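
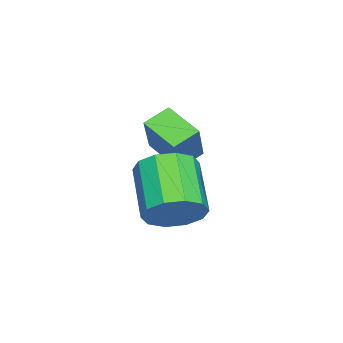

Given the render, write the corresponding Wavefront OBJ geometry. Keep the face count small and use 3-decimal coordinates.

v 4.718 -1.655 1.646
v 5.361 -1.765 2.417
v 3.865 -2.595 3.546
v 3.222 -2.485 2.774
v 5.09 -1.205 2.47
v 3.594 -2.035 3.598
v 4.677 -0.817 2.207
v 3.181 -1.647 3.336
v 4.28 -0.749 1.731
v 2.784 -1.579 2.86
v 4.05 -1.027 1.222
v 2.554 -1.857 2.35
v 4.075 -1.545 0.874
v 2.579 -2.375 2.003
v 4.346 -2.105 0.822
v 2.85 -2.935 1.95
v 4.759 -2.493 1.084
v 3.263 -3.323 2.213
v 5.156 -2.561 1.56
v 3.66 -3.391 2.689
v 5.386 -2.283 2.07
v 3.89 -3.113 3.198
v 1.616 -2.666 1.849
v 1.066 -3.849 2.437
v 0.893 -2.113 2.286
v 0.343 -3.295 2.873
v 2.717 -2.425 3.367
v 2.167 -3.607 3.954
v 1.994 -1.871 3.803
v 1.444 -3.054 4.391
f 2 1 5
f 2 5 3
f 3 5 6
f 3 6 4
f 5 1 7
f 5 7 6
f 6 7 8
f 6 8 4
f 7 1 9
f 7 9 8
f 8 9 10
f 8 10 4
f 9 1 11
f 9 11 10
f 10 11 12
f 10 12 4
f 11 1 13
f 11 13 12
f 12 13 14
f 12 14 4
f 13 1 15
f 13 15 14
f 14 15 16
f 14 16 4
f 15 1 17
f 15 17 16
f 16 17 18
f 16 18 4
f 17 1 19
f 17 19 18
f 18 19 20
f 18 20 4
f 19 1 21
f 19 21 20
f 20 21 22
f 20 22 4
f 21 1 2
f 21 2 22
f 22 2 3
f 22 3 4
f 24 26 23
f 27 24 23
f 23 26 25
f 25 27 23
f 24 30 26
f 28 24 27
f 28 30 24
f 26 30 25
f 29 27 25
f 25 30 29
f 29 28 27
f 30 28 29



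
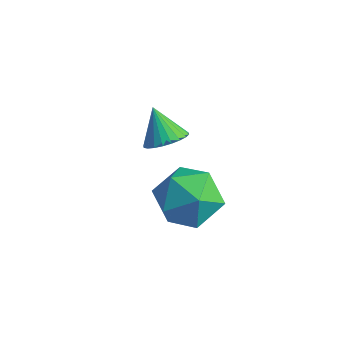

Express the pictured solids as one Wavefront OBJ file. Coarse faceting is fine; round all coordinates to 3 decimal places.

v 0.892 -2.835 -2.263
v 1.779 -3.39 -2.085
v -0.039 -4.27 -2.095
v 0.848 -4.825 -1.917
v 0.506 -4.125 -1.195
v 1.082 -3.239 -1.299
v 0.658 -4.421 -2.881
v 1.234 -3.535 -2.985
v 1.635 -4.371 -2.467
v 1.541 -4.188 -1.425
v 0.199 -3.472 -2.755
v 0.105 -3.289 -1.713
v -2.14 -1.298 -3.695
v -1.584 -1.066 -3.339
v -2.84 -1.082 -2.745
v -1.672 -0.835 -3.456
v -1.832 -0.676 -3.61
v -2.038 -0.61 -3.777
v -2.26 -0.65 -3.931
v -2.464 -0.788 -4.049
v -2.618 -1.004 -4.114
v -2.7 -1.265 -4.115
v -2.696 -1.531 -4.052
v -2.608 -1.761 -3.934
v -2.448 -1.921 -3.781
v -2.242 -1.986 -3.614
v -2.02 -1.946 -3.46
v -1.817 -1.808 -3.341
v -1.662 -1.592 -3.277
v -1.581 -1.331 -3.276
f 1 12 6
f 1 6 2
f 1 2 8
f 1 8 11
f 1 11 12
f 2 6 10
f 6 12 5
f 12 11 3
f 11 8 7
f 8 2 9
f 4 10 5
f 4 5 3
f 4 3 7
f 4 7 9
f 4 9 10
f 5 10 6
f 3 5 12
f 7 3 11
f 9 7 8
f 10 9 2
f 14 13 16
f 14 16 15
f 16 13 17
f 16 17 15
f 17 13 18
f 17 18 15
f 18 13 19
f 18 19 15
f 19 13 20
f 19 20 15
f 20 13 21
f 20 21 15
f 21 13 22
f 21 22 15
f 22 13 23
f 22 23 15
f 23 13 24
f 23 24 15
f 24 13 25
f 24 25 15
f 25 13 26
f 25 26 15
f 26 13 27
f 26 27 15
f 27 13 28
f 27 28 15
f 28 13 29
f 28 29 15
f 29 13 30
f 29 30 15
f 30 13 14
f 30 14 15



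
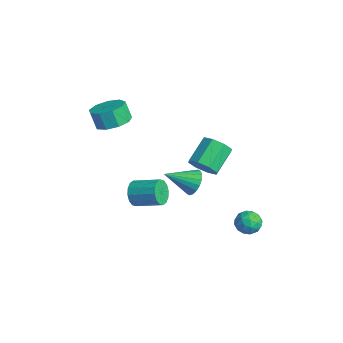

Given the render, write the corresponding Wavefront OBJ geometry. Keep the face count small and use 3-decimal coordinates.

v -1.292 0.684 -2.453
v -0.672 0.843 -1.834
v -1.808 -0.904 -1.527
v -0.99 1.03 -1.69
v -1.368 1.149 -1.697
v -1.731 1.176 -1.854
v -2.006 1.105 -2.13
v -2.14 0.951 -2.469
v -2.106 0.744 -2.805
v -1.911 0.526 -3.072
v -1.593 0.338 -3.215
v -1.215 0.22 -3.208
v -0.852 0.193 -3.051
v -0.577 0.264 -2.775
v -0.443 0.418 -2.436
v -0.477 0.625 -2.1
v 2.002 2.546 -3.205
v 2.651 2.818 -3.626
v 2.209 1.322 -3.674
v 2.858 1.594 -4.095
v 2.886 1.559 -3.277
v 2.758 2.316 -2.987
v 2.102 1.824 -4.313
v 1.974 2.581 -4.023
v 2.713 2.371 -4.312
v 3.197 2.208 -3.671
v 1.663 1.932 -3.629
v 2.147 1.769 -2.988
v 2.308 2.789 -3.374
v 2.552 1.351 -3.926
v 2.568 1.33 -3.444
v 2.95 1.49 -3.692
v 2.371 2.494 -2.998
v 2.753 2.654 -3.246
v 2.891 1.914 -3.041
v 2.107 1.486 -4.054
v 2.489 1.646 -4.302
v 1.91 2.65 -3.608
v 2.292 2.81 -3.856
v 1.969 2.226 -4.259
v 2.726 2.687 -4.025
v 2.848 1.967 -4.301
v 2.403 2.103 -4.429
v 2.328 2.547 -4.258
v 3.011 2.59 -3.648
v 3.133 1.871 -3.924
v 3.149 1.851 -3.443
v 3.074 2.295 -3.272
v 3.047 2.328 -4.051
v 1.727 2.269 -3.376
v 1.849 1.55 -3.652
v 1.786 1.845 -4.028
v 1.711 2.289 -3.857
v 2.012 2.173 -2.999
v 2.134 1.453 -3.275
v 2.532 1.593 -3.042
v 2.457 2.037 -2.871
v 1.813 1.812 -3.249
v -0.856 0.999 -0.975
v -0.092 1.011 -0.428
v -0.82 2.312 0.562
v -1.584 2.301 0.015
v -0.039 1.463 -0.985
v -0.767 2.765 0.005
v -0.465 1.644 -1.536
v -1.193 2.946 -0.546
v -1.12 1.447 -1.758
v -1.848 2.749 -0.768
v -1.62 0.988 -1.522
v -2.348 2.289 -0.532
v -1.673 0.535 -0.965
v -2.401 1.837 0.025
v -1.247 0.354 -0.414
v -1.975 1.656 0.576
v -0.592 0.551 -0.192
v -1.32 1.853 0.798
v 0.277 -3.686 -0.596
v 0.726 -3.831 -1.267
v 1.832 -2.779 -0.755
v 1.383 -2.634 -0.084
v 0.47 -3.51 -1.373
v 1.575 -2.458 -0.861
v 0.162 -3.236 -1.272
v 1.268 -2.184 -0.76
v -0.115 -3.083 -0.989
v 0.991 -2.03 -0.477
v -0.287 -3.091 -0.601
v 0.819 -2.039 -0.089
v -0.308 -3.259 -0.212
v 0.798 -2.206 0.3
v -0.172 -3.541 0.075
v 0.934 -2.489 0.587
v 0.085 -3.862 0.181
v 1.19 -2.81 0.693
v 0.392 -4.136 0.08
v 1.498 -3.084 0.592
v 0.669 -4.29 -0.203
v 1.775 -3.237 0.309
v 0.841 -4.281 -0.591
v 1.947 -3.229 -0.079
v 0.862 -4.114 -0.98
v 1.968 -3.061 -0.468
v -2.625 -3.502 3.16
v -1.926 -4.259 3.305
v -2.336 -4.434 4.365
v -3.035 -3.678 4.22
v -1.656 -3.635 3.513
v -2.066 -3.81 4.573
v -1.839 -2.948 3.556
v -2.249 -3.124 4.616
v -2.39 -2.521 3.413
v -2.8 -2.697 4.473
v -3.051 -2.553 3.152
v -3.461 -2.729 4.212
v -3.513 -3.029 2.895
v -3.923 -3.205 3.955
v -3.559 -3.727 2.762
v -3.969 -3.902 3.822
v -3.169 -4.319 2.815
v -3.579 -4.494 3.875
v -2.524 -4.529 3.029
v -2.934 -4.704 4.089
f 2 1 4
f 2 4 3
f 4 1 5
f 4 5 3
f 5 1 6
f 5 6 3
f 6 1 7
f 6 7 3
f 7 1 8
f 7 8 3
f 8 1 9
f 8 9 3
f 9 1 10
f 9 10 3
f 10 1 11
f 10 11 3
f 11 1 12
f 11 12 3
f 12 1 13
f 12 13 3
f 13 1 14
f 13 14 3
f 14 1 15
f 14 15 3
f 15 1 16
f 15 16 3
f 16 1 2
f 16 2 3
f 17 54 33
f 54 28 57
f 33 57 22
f 54 57 33
f 17 33 29
f 33 22 34
f 29 34 18
f 33 34 29
f 17 29 38
f 29 18 39
f 38 39 24
f 29 39 38
f 17 38 50
f 38 24 53
f 50 53 27
f 38 53 50
f 17 50 54
f 50 27 58
f 54 58 28
f 50 58 54
f 18 34 45
f 34 22 48
f 45 48 26
f 34 48 45
f 22 57 35
f 57 28 56
f 35 56 21
f 57 56 35
f 28 58 55
f 58 27 51
f 55 51 19
f 58 51 55
f 27 53 52
f 53 24 40
f 52 40 23
f 53 40 52
f 24 39 44
f 39 18 41
f 44 41 25
f 39 41 44
f 20 46 32
f 46 26 47
f 32 47 21
f 46 47 32
f 20 32 30
f 32 21 31
f 30 31 19
f 32 31 30
f 20 30 37
f 30 19 36
f 37 36 23
f 30 36 37
f 20 37 42
f 37 23 43
f 42 43 25
f 37 43 42
f 20 42 46
f 42 25 49
f 46 49 26
f 42 49 46
f 21 47 35
f 47 26 48
f 35 48 22
f 47 48 35
f 19 31 55
f 31 21 56
f 55 56 28
f 31 56 55
f 23 36 52
f 36 19 51
f 52 51 27
f 36 51 52
f 25 43 44
f 43 23 40
f 44 40 24
f 43 40 44
f 26 49 45
f 49 25 41
f 45 41 18
f 49 41 45
f 60 59 63
f 60 63 61
f 61 63 64
f 61 64 62
f 63 59 65
f 63 65 64
f 64 65 66
f 64 66 62
f 65 59 67
f 65 67 66
f 66 67 68
f 66 68 62
f 67 59 69
f 67 69 68
f 68 69 70
f 68 70 62
f 69 59 71
f 69 71 70
f 70 71 72
f 70 72 62
f 71 59 73
f 71 73 72
f 72 73 74
f 72 74 62
f 73 59 75
f 73 75 74
f 74 75 76
f 74 76 62
f 75 59 60
f 75 60 76
f 76 60 61
f 76 61 62
f 78 77 81
f 78 81 79
f 79 81 82
f 79 82 80
f 81 77 83
f 81 83 82
f 82 83 84
f 82 84 80
f 83 77 85
f 83 85 84
f 84 85 86
f 84 86 80
f 85 77 87
f 85 87 86
f 86 87 88
f 86 88 80
f 87 77 89
f 87 89 88
f 88 89 90
f 88 90 80
f 89 77 91
f 89 91 90
f 90 91 92
f 90 92 80
f 91 77 93
f 91 93 92
f 92 93 94
f 92 94 80
f 93 77 95
f 93 95 94
f 94 95 96
f 94 96 80
f 95 77 97
f 95 97 96
f 96 97 98
f 96 98 80
f 97 77 99
f 97 99 98
f 98 99 100
f 98 100 80
f 99 77 101
f 99 101 100
f 100 101 102
f 100 102 80
f 101 77 78
f 101 78 102
f 102 78 79
f 102 79 80
f 104 103 107
f 104 107 105
f 105 107 108
f 105 108 106
f 107 103 109
f 107 109 108
f 108 109 110
f 108 110 106
f 109 103 111
f 109 111 110
f 110 111 112
f 110 112 106
f 111 103 113
f 111 113 112
f 112 113 114
f 112 114 106
f 113 103 115
f 113 115 114
f 114 115 116
f 114 116 106
f 115 103 117
f 115 117 116
f 116 117 118
f 116 118 106
f 117 103 119
f 117 119 118
f 118 119 120
f 118 120 106
f 119 103 121
f 119 121 120
f 120 121 122
f 120 122 106
f 121 103 104
f 121 104 122
f 122 104 105
f 122 105 106



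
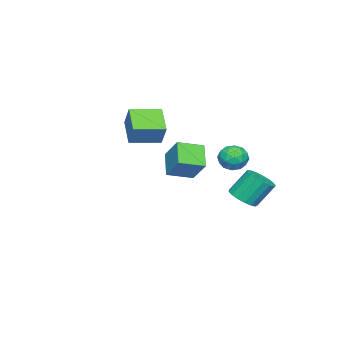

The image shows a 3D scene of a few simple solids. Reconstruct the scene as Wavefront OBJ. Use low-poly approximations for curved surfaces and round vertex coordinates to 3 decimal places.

v -3.408 2.656 -1.592
v -2.956 2.062 -0.944
v -3.904 1.378 -2.416
v -3.452 0.784 -1.768
v -4.25 1.3 -1.493
v -3.943 2.089 -0.984
v -2.917 1.351 -2.376
v -2.61 2.14 -1.867
v -2.652 1.255 -1.429
v -3.476 1.224 -0.883
v -3.384 2.216 -2.477
v -4.208 2.185 -1.931
v -3.138 2.471 -1.196
v -3.722 0.969 -2.164
v -4.191 1.272 -2.003
v -3.925 0.923 -1.622
v -3.718 2.487 -1.219
v -3.453 2.138 -0.838
v -4.213 1.69 -1.161
v -3.407 1.302 -2.522
v -3.142 0.953 -2.141
v -2.935 2.517 -1.738
v -2.669 2.168 -1.357
v -2.647 1.75 -2.199
v -2.694 1.648 -1.1
v -2.986 0.897 -1.584
v -2.672 1.23 -1.941
v -2.491 1.694 -1.642
v -3.178 1.629 -0.779
v -3.47 0.878 -1.263
v -3.939 1.181 -1.102
v -3.758 1.645 -0.802
v -3 1.155 -1.064
v -3.39 2.562 -2.097
v -3.682 1.811 -2.581
v -3.102 1.795 -2.558
v -2.921 2.259 -2.258
v -3.874 2.543 -1.776
v -4.166 1.792 -2.26
v -4.369 1.746 -1.718
v -4.188 2.21 -1.419
v -3.86 2.285 -2.296
v -2.364 2.882 -4.353
v -1.41 3.003 -4.045
v -2.022 3.88 -2.499
v -2.976 3.758 -2.807
v -1.499 3.401 -4.306
v -2.111 4.278 -2.759
v -1.787 3.679 -4.577
v -2.398 4.556 -3.031
v -2.206 3.775 -4.797
v -2.818 4.652 -3.251
v -2.662 3.666 -4.916
v -3.273 4.543 -3.369
v -3.05 3.377 -4.905
v -3.661 4.254 -3.359
v -3.28 2.975 -4.768
v -3.892 3.852 -3.222
v -3.301 2.552 -4.536
v -3.912 3.428 -2.99
v -3.107 2.203 -4.263
v -3.719 3.08 -2.716
v -2.743 2.011 -4.009
v -3.355 2.888 -2.463
v -2.292 2.018 -3.835
v -2.904 2.894 -2.289
v -1.858 2.222 -3.779
v -2.469 3.099 -2.233
v -1.54 2.578 -3.855
v -2.151 3.455 -2.309
v 3.001 0.665 0.533
v 3.639 1.762 1.852
v 1.928 1.78 0.125
v 2.566 2.877 1.444
v 4.094 1.323 -0.544
v 4.732 2.42 0.775
v 3.021 2.438 -0.952
v 3.659 3.535 0.367
v -2.283 -2.425 -0.791
v -3.595 -3.442 0.289
v -1.672 -1.76 0.578
v -2.983 -2.777 1.658
v -0.997 -3.923 -0.638
v -2.308 -4.94 0.442
v -0.385 -3.258 0.731
v -1.697 -4.275 1.811
f 1 38 17
f 38 12 41
f 17 41 6
f 38 41 17
f 1 17 13
f 17 6 18
f 13 18 2
f 17 18 13
f 1 13 22
f 13 2 23
f 22 23 8
f 13 23 22
f 1 22 34
f 22 8 37
f 34 37 11
f 22 37 34
f 1 34 38
f 34 11 42
f 38 42 12
f 34 42 38
f 2 18 29
f 18 6 32
f 29 32 10
f 18 32 29
f 6 41 19
f 41 12 40
f 19 40 5
f 41 40 19
f 12 42 39
f 42 11 35
f 39 35 3
f 42 35 39
f 11 37 36
f 37 8 24
f 36 24 7
f 37 24 36
f 8 23 28
f 23 2 25
f 28 25 9
f 23 25 28
f 4 30 16
f 30 10 31
f 16 31 5
f 30 31 16
f 4 16 14
f 16 5 15
f 14 15 3
f 16 15 14
f 4 14 21
f 14 3 20
f 21 20 7
f 14 20 21
f 4 21 26
f 21 7 27
f 26 27 9
f 21 27 26
f 4 26 30
f 26 9 33
f 30 33 10
f 26 33 30
f 5 31 19
f 31 10 32
f 19 32 6
f 31 32 19
f 3 15 39
f 15 5 40
f 39 40 12
f 15 40 39
f 7 20 36
f 20 3 35
f 36 35 11
f 20 35 36
f 9 27 28
f 27 7 24
f 28 24 8
f 27 24 28
f 10 33 29
f 33 9 25
f 29 25 2
f 33 25 29
f 44 43 47
f 44 47 45
f 45 47 48
f 45 48 46
f 47 43 49
f 47 49 48
f 48 49 50
f 48 50 46
f 49 43 51
f 49 51 50
f 50 51 52
f 50 52 46
f 51 43 53
f 51 53 52
f 52 53 54
f 52 54 46
f 53 43 55
f 53 55 54
f 54 55 56
f 54 56 46
f 55 43 57
f 55 57 56
f 56 57 58
f 56 58 46
f 57 43 59
f 57 59 58
f 58 59 60
f 58 60 46
f 59 43 61
f 59 61 60
f 60 61 62
f 60 62 46
f 61 43 63
f 61 63 62
f 62 63 64
f 62 64 46
f 63 43 65
f 63 65 64
f 64 65 66
f 64 66 46
f 65 43 67
f 65 67 66
f 66 67 68
f 66 68 46
f 67 43 69
f 67 69 68
f 68 69 70
f 68 70 46
f 69 43 44
f 69 44 70
f 70 44 45
f 70 45 46
f 72 74 71
f 75 72 71
f 71 74 73
f 73 75 71
f 72 78 74
f 76 72 75
f 76 78 72
f 74 78 73
f 77 75 73
f 73 78 77
f 77 76 75
f 78 76 77
f 80 82 79
f 83 80 79
f 79 82 81
f 81 83 79
f 80 86 82
f 84 80 83
f 84 86 80
f 82 86 81
f 85 83 81
f 81 86 85
f 85 84 83
f 86 84 85



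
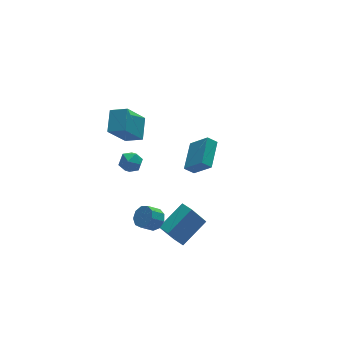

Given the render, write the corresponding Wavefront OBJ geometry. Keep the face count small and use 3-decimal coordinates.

v 2.493 2.598 -4.105
v 1.903 2.819 -3.579
v 3.722 4.218 -3.405
v 3.132 4.438 -2.879
v 3.188 1.542 -2.881
v 2.598 1.762 -2.355
v 4.417 3.161 -2.181
v 3.827 3.382 -1.655
v -3.154 -3.602 -0.745
v -2.689 -3.314 -0.203
v -3.48 -3.33 0.486
v -3.946 -3.618 -0.055
v -2.924 -2.922 -0.465
v -3.716 -2.938 0.224
v -3.267 -2.849 -0.858
v -4.059 -2.865 -0.168
v -3.558 -3.128 -1.197
v -4.35 -3.144 -0.508
v -3.659 -3.628 -1.325
v -4.451 -3.644 -0.636
v -3.524 -4.117 -1.182
v -4.316 -4.133 -0.492
v -3.216 -4.364 -0.833
v -4.008 -4.38 -0.144
v -2.879 -4.255 -0.444
v -3.671 -4.271 0.246
v -2.671 -3.84 -0.195
v -3.463 -3.856 0.495
v -3.851 1.455 3.67
v -3.132 2.659 4.461
v -2.554 1.801 1.965
v -1.835 3.005 2.756
v -3.045 0.675 4.124
v -2.326 1.879 4.915
v -1.748 1.021 2.419
v -1.029 2.225 3.21
v -3.329 1.132 0.477
v -2.864 1.519 1.046
v -2.216 0.681 -0.126
v -1.751 1.068 0.443
v -2.21 0.41 0.659
v -2.898 0.689 1.032
v -2.182 1.511 -0.112
v -2.87 1.79 0.261
v -2.155 1.753 0.682
v -2.172 1.073 1.159
v -2.908 1.127 -0.239
v -2.925 0.447 0.238
v -0.915 -2.776 -5.128
v -1.915 -2.797 -3.43
v -1.111 -1.903 -5.232
v -2.111 -1.925 -3.535
v 0.911 -2.235 -4.045
v -0.089 -2.257 -2.348
v 0.715 -1.363 -4.15
v -0.285 -1.384 -2.452
f 2 4 1
f 5 2 1
f 1 4 3
f 3 5 1
f 2 8 4
f 6 2 5
f 6 8 2
f 4 8 3
f 7 5 3
f 3 8 7
f 7 6 5
f 8 6 7
f 10 9 13
f 10 13 11
f 11 13 14
f 11 14 12
f 13 9 15
f 13 15 14
f 14 15 16
f 14 16 12
f 15 9 17
f 15 17 16
f 16 17 18
f 16 18 12
f 17 9 19
f 17 19 18
f 18 19 20
f 18 20 12
f 19 9 21
f 19 21 20
f 20 21 22
f 20 22 12
f 21 9 23
f 21 23 22
f 22 23 24
f 22 24 12
f 23 9 25
f 23 25 24
f 24 25 26
f 24 26 12
f 25 9 27
f 25 27 26
f 26 27 28
f 26 28 12
f 27 9 10
f 27 10 28
f 28 10 11
f 28 11 12
f 30 32 29
f 33 30 29
f 29 32 31
f 31 33 29
f 30 36 32
f 34 30 33
f 34 36 30
f 32 36 31
f 35 33 31
f 31 36 35
f 35 34 33
f 36 34 35
f 37 48 42
f 37 42 38
f 37 38 44
f 37 44 47
f 37 47 48
f 38 42 46
f 42 48 41
f 48 47 39
f 47 44 43
f 44 38 45
f 40 46 41
f 40 41 39
f 40 39 43
f 40 43 45
f 40 45 46
f 41 46 42
f 39 41 48
f 43 39 47
f 45 43 44
f 46 45 38
f 50 52 49
f 53 50 49
f 49 52 51
f 51 53 49
f 50 56 52
f 54 50 53
f 54 56 50
f 52 56 51
f 55 53 51
f 51 56 55
f 55 54 53
f 56 54 55



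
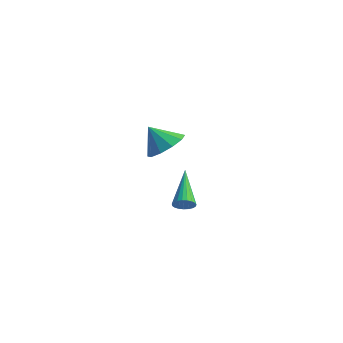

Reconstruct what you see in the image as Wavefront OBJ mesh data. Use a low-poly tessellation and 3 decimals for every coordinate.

v 3.792 -3.59 0.022
v 4.175 -3.534 0.355
v 2.648 -2.29 1.118
v 4.215 -3.38 0.214
v 4.183 -3.263 0.041
v 4.083 -3.202 -0.136
v 3.932 -3.208 -0.285
v 3.758 -3.28 -0.382
v 3.589 -3.406 -0.408
v 3.456 -3.564 -0.361
v 3.38 -3.726 -0.247
v 3.376 -3.865 -0.087
v 3.444 -3.956 0.092
v 3.572 -3.984 0.259
v 3.738 -3.944 0.385
v 3.913 -3.843 0.448
v 4.068 -3.698 0.437
v -2.264 1.763 -0.867
v -1.765 2.48 -0.266
v -3.056 1.397 0.227
v -2.282 2.772 -0.543
v -2.792 2.679 -0.943
v -3.1 2.236 -1.315
v -3.089 1.612 -1.515
v -2.762 1.046 -1.468
v -2.245 0.754 -1.192
v -1.735 0.847 -0.791
v -1.427 1.29 -0.419
v -1.439 1.914 -0.219
f 2 1 4
f 2 4 3
f 4 1 5
f 4 5 3
f 5 1 6
f 5 6 3
f 6 1 7
f 6 7 3
f 7 1 8
f 7 8 3
f 8 1 9
f 8 9 3
f 9 1 10
f 9 10 3
f 10 1 11
f 10 11 3
f 11 1 12
f 11 12 3
f 12 1 13
f 12 13 3
f 13 1 14
f 13 14 3
f 14 1 15
f 14 15 3
f 15 1 16
f 15 16 3
f 16 1 17
f 16 17 3
f 17 1 2
f 17 2 3
f 19 18 21
f 19 21 20
f 21 18 22
f 21 22 20
f 22 18 23
f 22 23 20
f 23 18 24
f 23 24 20
f 24 18 25
f 24 25 20
f 25 18 26
f 25 26 20
f 26 18 27
f 26 27 20
f 27 18 28
f 27 28 20
f 28 18 29
f 28 29 20
f 29 18 19
f 29 19 20



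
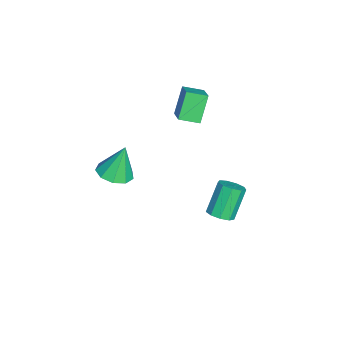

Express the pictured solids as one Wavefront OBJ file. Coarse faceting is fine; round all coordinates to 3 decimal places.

v 0.26 2.166 -4.502
v 0.804 2.703 -4.343
v -0.177 3.21 -2.699
v -0.72 2.674 -2.858
v 0.417 2.918 -4.64
v -0.564 3.425 -2.997
v -0.044 2.781 -4.873
v -1.025 3.288 -3.23
v -0.362 2.357 -4.932
v -1.343 2.864 -3.288
v -0.389 1.843 -4.789
v -1.37 2.351 -3.146
v -0.112 1.481 -4.512
v -1.093 1.988 -2.869
v 0.339 1.439 -4.23
v -0.642 1.947 -2.587
v 0.753 1.738 -4.075
v -0.228 2.245 -2.432
v 0.937 2.237 -4.12
v -0.044 2.744 -2.476
v -4.045 0.815 1.902
v -3.905 -0.312 2.223
v -2.746 1.182 2.622
v -2.606 0.055 2.943
v -3.134 0.505 0.417
v -2.994 -0.622 0.738
v -1.835 0.872 1.137
v -1.695 -0.255 1.458
v 3.53 -2.758 1.715
v 4.265 -2.1 1.633
v 3.27 -2.242 3.545
v 3.676 -1.811 1.468
v 3.018 -1.964 1.418
v 2.6 -2.489 1.507
v 2.617 -3.14 1.693
v 3.061 -3.612 1.889
v 3.725 -3.685 2.004
v 4.297 -3.324 1.983
v 4.511 -2.698 1.837
f 2 1 5
f 2 5 3
f 3 5 6
f 3 6 4
f 5 1 7
f 5 7 6
f 6 7 8
f 6 8 4
f 7 1 9
f 7 9 8
f 8 9 10
f 8 10 4
f 9 1 11
f 9 11 10
f 10 11 12
f 10 12 4
f 11 1 13
f 11 13 12
f 12 13 14
f 12 14 4
f 13 1 15
f 13 15 14
f 14 15 16
f 14 16 4
f 15 1 17
f 15 17 16
f 16 17 18
f 16 18 4
f 17 1 19
f 17 19 18
f 18 19 20
f 18 20 4
f 19 1 2
f 19 2 20
f 20 2 3
f 20 3 4
f 22 24 21
f 25 22 21
f 21 24 23
f 23 25 21
f 22 28 24
f 26 22 25
f 26 28 22
f 24 28 23
f 27 25 23
f 23 28 27
f 27 26 25
f 28 26 27
f 30 29 32
f 30 32 31
f 32 29 33
f 32 33 31
f 33 29 34
f 33 34 31
f 34 29 35
f 34 35 31
f 35 29 36
f 35 36 31
f 36 29 37
f 36 37 31
f 37 29 38
f 37 38 31
f 38 29 39
f 38 39 31
f 39 29 30
f 39 30 31



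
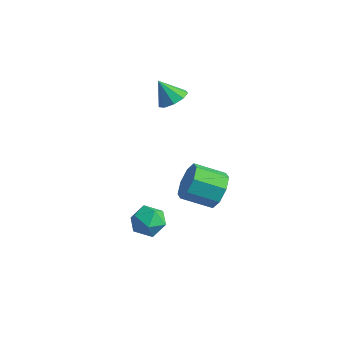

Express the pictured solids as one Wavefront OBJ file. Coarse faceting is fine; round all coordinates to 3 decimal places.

v 0.444 1.575 -3.674
v 1.163 1.103 -3.876
v -0.383 0.457 -4.004
v 0.336 -0.015 -4.206
v 0.174 0.205 -3.367
v 0.685 0.896 -3.162
v 0.095 0.664 -4.718
v 0.606 1.355 -4.513
v 0.947 0.54 -4.521
v 0.996 0.257 -3.686
v -0.216 1.303 -4.194
v -0.167 1.02 -3.359
v -1.549 3.955 1.384
v -0.903 3.97 1.766
v -2.151 3.625 2.416
v -1.127 4.431 1.782
v -1.549 4.67 1.612
v -1.97 4.574 1.336
v -2.194 4.188 1.082
v -2.116 3.694 0.969
v -1.773 3.322 1.05
v -1.324 3.246 1.288
v -0.981 3.502 1.571
v 2.381 3.042 -1.943
v 3.064 2.796 -1.329
v 2.141 1.793 -0.704
v 1.459 2.038 -1.317
v 2.646 3.336 -1.079
v 1.723 2.333 -0.454
v 2.073 3.704 -1.335
v 1.15 2.7 -0.71
v 1.681 3.683 -1.947
v 0.758 2.68 -1.321
v 1.699 3.287 -2.556
v 0.776 2.284 -1.931
v 2.117 2.747 -2.806
v 1.194 1.744 -2.181
v 2.69 2.38 -2.55
v 1.767 1.376 -1.925
v 3.082 2.4 -1.939
v 2.159 1.397 -1.313
f 1 12 6
f 1 6 2
f 1 2 8
f 1 8 11
f 1 11 12
f 2 6 10
f 6 12 5
f 12 11 3
f 11 8 7
f 8 2 9
f 4 10 5
f 4 5 3
f 4 3 7
f 4 7 9
f 4 9 10
f 5 10 6
f 3 5 12
f 7 3 11
f 9 7 8
f 10 9 2
f 14 13 16
f 14 16 15
f 16 13 17
f 16 17 15
f 17 13 18
f 17 18 15
f 18 13 19
f 18 19 15
f 19 13 20
f 19 20 15
f 20 13 21
f 20 21 15
f 21 13 22
f 21 22 15
f 22 13 23
f 22 23 15
f 23 13 14
f 23 14 15
f 25 24 28
f 25 28 26
f 26 28 29
f 26 29 27
f 28 24 30
f 28 30 29
f 29 30 31
f 29 31 27
f 30 24 32
f 30 32 31
f 31 32 33
f 31 33 27
f 32 24 34
f 32 34 33
f 33 34 35
f 33 35 27
f 34 24 36
f 34 36 35
f 35 36 37
f 35 37 27
f 36 24 38
f 36 38 37
f 37 38 39
f 37 39 27
f 38 24 40
f 38 40 39
f 39 40 41
f 39 41 27
f 40 24 25
f 40 25 41
f 41 25 26
f 41 26 27



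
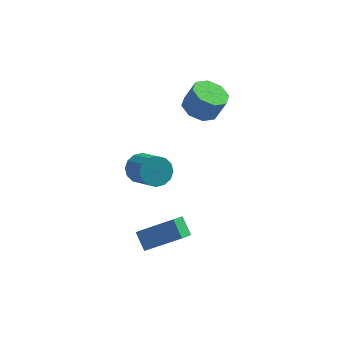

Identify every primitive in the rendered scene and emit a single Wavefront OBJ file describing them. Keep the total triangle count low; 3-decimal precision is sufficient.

v -0.456 0.687 -1.139
v -0.053 1.305 -0.677
v 0.738 -0.029 0.42
v 0.336 -0.647 -0.041
v -0.448 1.243 -0.469
v 0.343 -0.091 0.628
v -0.844 1.031 -0.441
v -0.053 -0.303 0.657
v -1.137 0.727 -0.599
v -0.346 -0.607 0.499
v -1.246 0.413 -0.902
v -0.455 -0.921 0.196
v -1.144 0.172 -1.269
v -0.353 -1.162 -0.171
v -0.858 0.069 -1.6
v -0.067 -1.265 -0.503
v -0.463 0.131 -1.808
v 0.328 -1.203 -0.711
v -0.067 0.343 -1.837
v 0.724 -0.991 -0.739
v 0.226 0.647 -1.679
v 1.017 -0.687 -0.581
v 0.335 0.961 -1.376
v 1.126 -0.373 -0.278
v 0.233 1.202 -1.009
v 1.024 -0.132 0.089
v 0.245 -2.225 -4.566
v -0.167 -2.958 -4.064
v -0.191 -1.492 -3.855
v -0.604 -2.226 -3.353
v 2.044 -2.374 -3.307
v 1.631 -3.108 -2.805
v 1.607 -1.642 -2.596
v 1.195 -2.375 -2.094
v 2.298 2.585 1.907
v 2.794 3.404 1.697
v 3.338 3.394 2.943
v 2.842 2.575 3.153
v 2.119 3.545 1.992
v 2.663 3.535 3.239
v 1.549 3.124 2.238
v 2.093 3.114 3.484
v 1.418 2.387 2.289
v 1.962 2.377 3.536
v 1.802 1.766 2.117
v 2.346 1.756 3.363
v 2.477 1.625 1.821
v 3.021 1.615 3.068
v 3.047 2.046 1.576
v 3.591 2.036 2.822
v 3.178 2.783 1.524
v 3.722 2.773 2.771
f 2 1 5
f 2 5 3
f 3 5 6
f 3 6 4
f 5 1 7
f 5 7 6
f 6 7 8
f 6 8 4
f 7 1 9
f 7 9 8
f 8 9 10
f 8 10 4
f 9 1 11
f 9 11 10
f 10 11 12
f 10 12 4
f 11 1 13
f 11 13 12
f 12 13 14
f 12 14 4
f 13 1 15
f 13 15 14
f 14 15 16
f 14 16 4
f 15 1 17
f 15 17 16
f 16 17 18
f 16 18 4
f 17 1 19
f 17 19 18
f 18 19 20
f 18 20 4
f 19 1 21
f 19 21 20
f 20 21 22
f 20 22 4
f 21 1 23
f 21 23 22
f 22 23 24
f 22 24 4
f 23 1 25
f 23 25 24
f 24 25 26
f 24 26 4
f 25 1 2
f 25 2 26
f 26 2 3
f 26 3 4
f 28 30 27
f 31 28 27
f 27 30 29
f 29 31 27
f 28 34 30
f 32 28 31
f 32 34 28
f 30 34 29
f 33 31 29
f 29 34 33
f 33 32 31
f 34 32 33
f 36 35 39
f 36 39 37
f 37 39 40
f 37 40 38
f 39 35 41
f 39 41 40
f 40 41 42
f 40 42 38
f 41 35 43
f 41 43 42
f 42 43 44
f 42 44 38
f 43 35 45
f 43 45 44
f 44 45 46
f 44 46 38
f 45 35 47
f 45 47 46
f 46 47 48
f 46 48 38
f 47 35 49
f 47 49 48
f 48 49 50
f 48 50 38
f 49 35 51
f 49 51 50
f 50 51 52
f 50 52 38
f 51 35 36
f 51 36 52
f 52 36 37
f 52 37 38



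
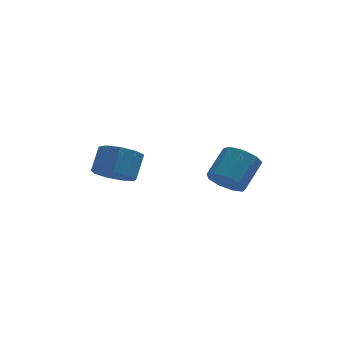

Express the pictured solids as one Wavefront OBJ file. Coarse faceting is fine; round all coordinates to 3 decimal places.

v 0.817 -4.199 -2.849
v 1.209 -3.776 -3.653
v 2.216 -2.738 -2.615
v 1.823 -3.161 -1.811
v 0.657 -3.435 -3.458
v 1.664 -2.397 -2.42
v 0.18 -3.452 -2.978
v 1.186 -2.414 -1.94
v 0 -3.819 -2.438
v 1.007 -2.781 -1.4
v 0.203 -4.363 -2.09
v 1.209 -3.325 -1.052
v 0.693 -4.831 -2.097
v 1.699 -3.793 -1.059
v 1.24 -5.003 -2.456
v 2.247 -3.965 -1.418
v 1.59 -4.799 -2.999
v 2.596 -3.761 -1.961
v 1.578 -4.314 -3.472
v 2.584 -3.276 -2.434
v -4.035 -2.489 -2.823
v -3.088 -2.414 -3.337
v -2.578 -1.556 -2.271
v -3.525 -1.631 -1.757
v -3.539 -1.872 -3.557
v -3.029 -1.014 -2.492
v -4.222 -1.618 -3.434
v -3.712 -0.761 -2.368
v -4.818 -1.772 -3.025
v -4.307 -0.915 -1.959
v -5.047 -2.261 -2.521
v -4.537 -1.404 -1.456
v -4.803 -2.857 -2.159
v -4.293 -1.999 -1.093
v -4.2 -3.28 -2.107
v -3.689 -2.423 -1.041
v -3.52 -3.333 -2.39
v -3.009 -2.476 -1.324
v -3.081 -2.991 -2.876
v -2.57 -2.133 -1.81
f 2 1 5
f 2 5 3
f 3 5 6
f 3 6 4
f 5 1 7
f 5 7 6
f 6 7 8
f 6 8 4
f 7 1 9
f 7 9 8
f 8 9 10
f 8 10 4
f 9 1 11
f 9 11 10
f 10 11 12
f 10 12 4
f 11 1 13
f 11 13 12
f 12 13 14
f 12 14 4
f 13 1 15
f 13 15 14
f 14 15 16
f 14 16 4
f 15 1 17
f 15 17 16
f 16 17 18
f 16 18 4
f 17 1 19
f 17 19 18
f 18 19 20
f 18 20 4
f 19 1 2
f 19 2 20
f 20 2 3
f 20 3 4
f 22 21 25
f 22 25 23
f 23 25 26
f 23 26 24
f 25 21 27
f 25 27 26
f 26 27 28
f 26 28 24
f 27 21 29
f 27 29 28
f 28 29 30
f 28 30 24
f 29 21 31
f 29 31 30
f 30 31 32
f 30 32 24
f 31 21 33
f 31 33 32
f 32 33 34
f 32 34 24
f 33 21 35
f 33 35 34
f 34 35 36
f 34 36 24
f 35 21 37
f 35 37 36
f 36 37 38
f 36 38 24
f 37 21 39
f 37 39 38
f 38 39 40
f 38 40 24
f 39 21 22
f 39 22 40
f 40 22 23
f 40 23 24



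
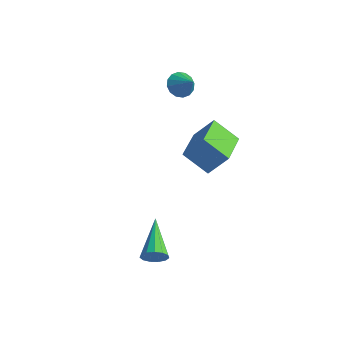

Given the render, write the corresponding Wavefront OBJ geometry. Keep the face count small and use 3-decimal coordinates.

v 0.58 -2.034 -2.297
v 0.944 -1.935 -1.856
v -0.72 -0.786 -1.503
v 1.016 -1.714 -2.086
v 0.949 -1.595 -2.383
v 0.766 -1.615 -2.652
v 0.523 -1.769 -2.809
v 0.299 -2.006 -2.803
v 0.164 -2.253 -2.636
v 0.161 -2.43 -2.361
v 0.292 -2.482 -2.066
v 0.514 -2.391 -1.844
v 0.757 -2.188 -1.766
v -3.911 3.562 2.598
v -3.538 3.351 2.109
v -3.089 3.478 3.262
v -3.503 3.686 2.108
v -3.577 3.987 2.238
v -3.741 4.175 2.464
v -3.95 4.198 2.726
v -4.149 4.051 2.954
v -4.284 3.772 3.087
v -4.319 3.438 3.088
v -4.245 3.136 2.959
v -4.082 2.949 2.732
v -3.872 2.926 2.47
v -3.673 3.073 2.242
v 1.159 0.251 1.86
v 0.225 -0.213 2.701
v 0.155 1.795 1.597
v -0.779 1.33 2.438
v 1.739 0.79 2.802
v 0.805 0.325 3.643
v 0.735 2.333 2.539
v -0.199 1.869 3.38
f 2 1 4
f 2 4 3
f 4 1 5
f 4 5 3
f 5 1 6
f 5 6 3
f 6 1 7
f 6 7 3
f 7 1 8
f 7 8 3
f 8 1 9
f 8 9 3
f 9 1 10
f 9 10 3
f 10 1 11
f 10 11 3
f 11 1 12
f 11 12 3
f 12 1 13
f 12 13 3
f 13 1 2
f 13 2 3
f 15 14 17
f 15 17 16
f 17 14 18
f 17 18 16
f 18 14 19
f 18 19 16
f 19 14 20
f 19 20 16
f 20 14 21
f 20 21 16
f 21 14 22
f 21 22 16
f 22 14 23
f 22 23 16
f 23 14 24
f 23 24 16
f 24 14 25
f 24 25 16
f 25 14 26
f 25 26 16
f 26 14 27
f 26 27 16
f 27 14 15
f 27 15 16
f 29 31 28
f 32 29 28
f 28 31 30
f 30 32 28
f 29 35 31
f 33 29 32
f 33 35 29
f 31 35 30
f 34 32 30
f 30 35 34
f 34 33 32
f 35 33 34



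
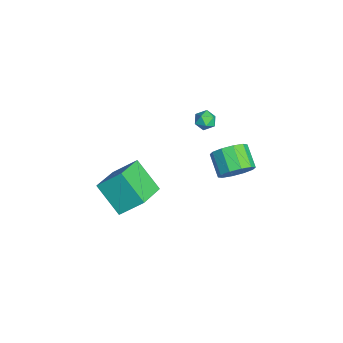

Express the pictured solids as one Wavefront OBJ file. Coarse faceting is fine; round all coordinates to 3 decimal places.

v 0.236 -3.349 0.049
v 0.471 -2.158 1.152
v 1.417 -2.41 -1.217
v 1.653 -1.219 -0.114
v 1.747 -4.301 0.754
v 1.983 -3.11 1.857
v 2.929 -3.362 -0.512
v 3.164 -2.171 0.591
v -3.587 2.342 -0.123
v -2.993 2.225 -0.335
v -3.707 1.335 0.095
v -3.113 1.218 -0.117
v -3.201 1.55 0.425
v -3.127 2.173 0.29
v -3.573 1.387 -0.53
v -3.499 2.01 -0.665
v -2.985 1.635 -0.587
v -2.754 1.736 0.003
v -3.946 1.824 -0.243
v -3.715 1.925 0.347
v -1.037 3.068 -2.385
v -0.543 3.202 -1.526
v -1.75 2.966 -0.796
v -2.243 2.832 -1.655
v -0.761 3.751 -1.708
v -1.968 3.515 -0.978
v -1.084 4.039 -2.15
v -2.291 3.803 -1.42
v -1.389 3.956 -2.681
v -2.596 3.72 -1.951
v -1.559 3.534 -3.099
v -2.766 3.298 -2.369
v -1.53 2.934 -3.244
v -2.737 2.698 -2.514
v -1.312 2.385 -3.062
v -2.519 2.149 -2.332
v -0.989 2.097 -2.62
v -2.196 1.861 -1.89
v -0.684 2.18 -2.089
v -1.891 1.944 -1.359
v -0.514 2.602 -1.671
v -1.721 2.366 -0.941
f 2 4 1
f 5 2 1
f 1 4 3
f 3 5 1
f 2 8 4
f 6 2 5
f 6 8 2
f 4 8 3
f 7 5 3
f 3 8 7
f 7 6 5
f 8 6 7
f 9 20 14
f 9 14 10
f 9 10 16
f 9 16 19
f 9 19 20
f 10 14 18
f 14 20 13
f 20 19 11
f 19 16 15
f 16 10 17
f 12 18 13
f 12 13 11
f 12 11 15
f 12 15 17
f 12 17 18
f 13 18 14
f 11 13 20
f 15 11 19
f 17 15 16
f 18 17 10
f 22 21 25
f 22 25 23
f 23 25 26
f 23 26 24
f 25 21 27
f 25 27 26
f 26 27 28
f 26 28 24
f 27 21 29
f 27 29 28
f 28 29 30
f 28 30 24
f 29 21 31
f 29 31 30
f 30 31 32
f 30 32 24
f 31 21 33
f 31 33 32
f 32 33 34
f 32 34 24
f 33 21 35
f 33 35 34
f 34 35 36
f 34 36 24
f 35 21 37
f 35 37 36
f 36 37 38
f 36 38 24
f 37 21 39
f 37 39 38
f 38 39 40
f 38 40 24
f 39 21 41
f 39 41 40
f 40 41 42
f 40 42 24
f 41 21 22
f 41 22 42
f 42 22 23
f 42 23 24



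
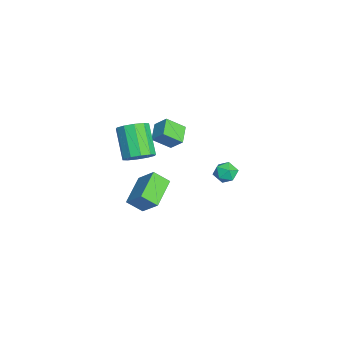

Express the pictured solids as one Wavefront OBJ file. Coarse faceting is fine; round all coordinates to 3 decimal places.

v -2.791 -1.842 1.841
v -3.953 -1.634 2.336
v -2.958 -0.733 0.986
v -4.12 -0.526 1.481
v -2.34 -1.174 2.619
v -3.502 -0.967 3.114
v -2.507 -0.066 1.764
v -3.669 0.142 2.259
v 0.574 -2.589 2.773
v 1.024 -1.963 3.329
v -0.445 -2.306 4.903
v -0.894 -2.931 4.347
v 0.621 -1.671 3.016
v -0.848 -2.014 4.59
v 0.201 -1.73 2.611
v -1.268 -2.073 4.185
v -0.077 -2.117 2.268
v -1.546 -2.46 3.841
v -0.106 -2.684 2.117
v -1.575 -3.027 3.691
v 0.125 -3.214 2.217
v -1.344 -3.557 3.791
v 0.528 -3.506 2.53
v -0.941 -3.849 4.104
v 0.948 -3.447 2.935
v -0.521 -3.79 4.509
v 1.226 -3.06 3.279
v -0.243 -3.403 4.852
v 1.255 -2.493 3.429
v -0.214 -2.836 5.003
v -4.789 -2.581 -2.993
v -3.942 -1.712 -1.845
v -4.712 -1.623 -3.776
v -3.865 -0.754 -2.628
v -2.975 -3.346 -3.752
v -2.128 -2.477 -2.604
v -2.898 -2.388 -4.535
v -2.051 -1.519 -3.387
v 0.121 2.569 1.525
v 0.662 2.674 0.976
v 0.838 1.686 2.064
v 1.379 1.791 1.515
v 1.247 2.348 2.042
v 0.804 2.894 1.709
v 0.696 1.466 1.331
v 0.253 2.012 0.998
v 1.017 1.992 0.856
v 1.358 2.537 1.295
v 0.142 1.823 1.745
v 0.483 2.368 2.184
f 2 4 1
f 5 2 1
f 1 4 3
f 3 5 1
f 2 8 4
f 6 2 5
f 6 8 2
f 4 8 3
f 7 5 3
f 3 8 7
f 7 6 5
f 8 6 7
f 10 9 13
f 10 13 11
f 11 13 14
f 11 14 12
f 13 9 15
f 13 15 14
f 14 15 16
f 14 16 12
f 15 9 17
f 15 17 16
f 16 17 18
f 16 18 12
f 17 9 19
f 17 19 18
f 18 19 20
f 18 20 12
f 19 9 21
f 19 21 20
f 20 21 22
f 20 22 12
f 21 9 23
f 21 23 22
f 22 23 24
f 22 24 12
f 23 9 25
f 23 25 24
f 24 25 26
f 24 26 12
f 25 9 27
f 25 27 26
f 26 27 28
f 26 28 12
f 27 9 29
f 27 29 28
f 28 29 30
f 28 30 12
f 29 9 10
f 29 10 30
f 30 10 11
f 30 11 12
f 32 34 31
f 35 32 31
f 31 34 33
f 33 35 31
f 32 38 34
f 36 32 35
f 36 38 32
f 34 38 33
f 37 35 33
f 33 38 37
f 37 36 35
f 38 36 37
f 39 50 44
f 39 44 40
f 39 40 46
f 39 46 49
f 39 49 50
f 40 44 48
f 44 50 43
f 50 49 41
f 49 46 45
f 46 40 47
f 42 48 43
f 42 43 41
f 42 41 45
f 42 45 47
f 42 47 48
f 43 48 44
f 41 43 50
f 45 41 49
f 47 45 46
f 48 47 40



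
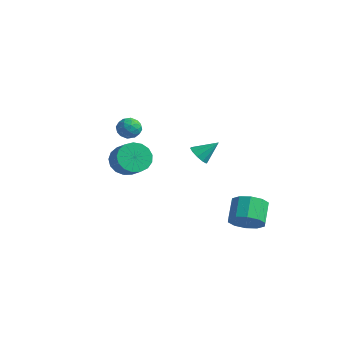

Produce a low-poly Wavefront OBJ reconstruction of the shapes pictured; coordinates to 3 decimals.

v -0.777 -0.908 4.04
v -0.258 -0.565 4.235
v -0.142 -1.575 3.525
v 0.377 -1.232 3.72
v 0.032 -1.576 4.153
v -0.36 -1.164 4.472
v -0.04 -0.976 3.288
v -0.432 -0.564 3.607
v 0.197 -0.607 3.77
v 0.242 -0.977 4.305
v -0.642 -1.163 3.455
v -0.597 -1.533 3.99
v -0.573 -0.678 4.183
v 0.173 -1.462 3.577
v -0.029 -1.664 3.832
v 0.276 -1.462 3.946
v -0.633 -1.03 4.322
v -0.328 -0.828 4.436
v -0.157 -1.422 4.388
v -0.072 -1.312 3.324
v 0.233 -1.11 3.438
v -0.676 -0.678 3.814
v -0.371 -0.476 3.928
v -0.243 -0.718 3.372
v -0.001 -0.501 4.024
v 0.373 -0.893 3.721
v 0.127 -0.743 3.468
v -0.103 -0.501 3.655
v 0.026 -0.719 4.338
v 0.399 -1.11 4.035
v 0.196 -1.313 4.29
v -0.034 -1.07 4.477
v 0.293 -0.743 4.065
v -0.799 -1.03 3.725
v -0.426 -1.421 3.422
v -0.366 -1.07 3.283
v -0.596 -0.827 3.47
v -0.773 -1.247 4.039
v -0.399 -1.639 3.736
v -0.297 -1.639 4.105
v -0.527 -1.397 4.292
v -0.693 -1.397 3.695
v 3.581 2.995 -2.64
v 4.346 3.008 -2.112
v 3.764 3.878 -1.291
v 2.999 3.865 -1.82
v 4.399 3.42 -2.51
v 3.816 4.289 -1.689
v 4.139 3.669 -2.958
v 3.556 4.538 -2.137
v 3.666 3.661 -3.285
v 3.084 4.53 -2.464
v 3.161 3.399 -3.366
v 2.578 4.268 -2.545
v 2.816 2.982 -3.169
v 2.234 3.852 -2.348
v 2.764 2.571 -2.771
v 2.181 3.44 -1.95
v 3.024 2.322 -2.323
v 2.441 3.191 -1.502
v 3.496 2.33 -1.996
v 2.914 3.199 -1.175
v 4.002 2.592 -1.915
v 3.419 3.461 -1.094
v 0.506 2.867 0.858
v 1.037 2.847 0.502
v 1.074 3.653 1.662
v 0.813 3.145 0.37
v 0.471 3.336 0.424
v 0.142 3.349 0.644
v -0.047 3.177 0.946
v -0.026 2.887 1.214
v 0.199 2.59 1.346
v 0.54 2.398 1.292
v 0.869 2.385 1.072
v 1.059 2.557 0.77
v -3.052 1.422 -0.28
v -2.723 0.91 -0.984
v -1.759 0.567 -0.283
v -2.088 1.078 0.42
v -2.536 1.309 -1.046
v -1.572 0.966 -0.345
v -2.467 1.734 -0.932
v -1.503 1.391 -0.232
v -2.532 2.088 -0.669
v -1.568 1.744 0.031
v -2.716 2.288 -0.317
v -1.752 1.945 0.383
v -2.977 2.29 0.043
v -2.014 1.947 0.744
v -3.256 2.094 0.33
v -2.292 1.75 1.03
v -3.487 1.743 0.476
v -2.523 1.4 1.177
v -3.619 1.319 0.45
v -2.655 0.975 1.15
v -3.621 0.918 0.256
v -2.657 0.574 0.956
v -3.492 0.633 -0.061
v -2.529 0.289 0.64
v -3.263 0.528 -0.428
v -2.299 0.185 0.273
v -2.985 0.628 -0.761
v -2.021 0.285 -0.06
f 1 38 17
f 38 12 41
f 17 41 6
f 38 41 17
f 1 17 13
f 17 6 18
f 13 18 2
f 17 18 13
f 1 13 22
f 13 2 23
f 22 23 8
f 13 23 22
f 1 22 34
f 22 8 37
f 34 37 11
f 22 37 34
f 1 34 38
f 34 11 42
f 38 42 12
f 34 42 38
f 2 18 29
f 18 6 32
f 29 32 10
f 18 32 29
f 6 41 19
f 41 12 40
f 19 40 5
f 41 40 19
f 12 42 39
f 42 11 35
f 39 35 3
f 42 35 39
f 11 37 36
f 37 8 24
f 36 24 7
f 37 24 36
f 8 23 28
f 23 2 25
f 28 25 9
f 23 25 28
f 4 30 16
f 30 10 31
f 16 31 5
f 30 31 16
f 4 16 14
f 16 5 15
f 14 15 3
f 16 15 14
f 4 14 21
f 14 3 20
f 21 20 7
f 14 20 21
f 4 21 26
f 21 7 27
f 26 27 9
f 21 27 26
f 4 26 30
f 26 9 33
f 30 33 10
f 26 33 30
f 5 31 19
f 31 10 32
f 19 32 6
f 31 32 19
f 3 15 39
f 15 5 40
f 39 40 12
f 15 40 39
f 7 20 36
f 20 3 35
f 36 35 11
f 20 35 36
f 9 27 28
f 27 7 24
f 28 24 8
f 27 24 28
f 10 33 29
f 33 9 25
f 29 25 2
f 33 25 29
f 44 43 47
f 44 47 45
f 45 47 48
f 45 48 46
f 47 43 49
f 47 49 48
f 48 49 50
f 48 50 46
f 49 43 51
f 49 51 50
f 50 51 52
f 50 52 46
f 51 43 53
f 51 53 52
f 52 53 54
f 52 54 46
f 53 43 55
f 53 55 54
f 54 55 56
f 54 56 46
f 55 43 57
f 55 57 56
f 56 57 58
f 56 58 46
f 57 43 59
f 57 59 58
f 58 59 60
f 58 60 46
f 59 43 61
f 59 61 60
f 60 61 62
f 60 62 46
f 61 43 63
f 61 63 62
f 62 63 64
f 62 64 46
f 63 43 44
f 63 44 64
f 64 44 45
f 64 45 46
f 66 65 68
f 66 68 67
f 68 65 69
f 68 69 67
f 69 65 70
f 69 70 67
f 70 65 71
f 70 71 67
f 71 65 72
f 71 72 67
f 72 65 73
f 72 73 67
f 73 65 74
f 73 74 67
f 74 65 75
f 74 75 67
f 75 65 76
f 75 76 67
f 76 65 66
f 76 66 67
f 78 77 81
f 78 81 79
f 79 81 82
f 79 82 80
f 81 77 83
f 81 83 82
f 82 83 84
f 82 84 80
f 83 77 85
f 83 85 84
f 84 85 86
f 84 86 80
f 85 77 87
f 85 87 86
f 86 87 88
f 86 88 80
f 87 77 89
f 87 89 88
f 88 89 90
f 88 90 80
f 89 77 91
f 89 91 90
f 90 91 92
f 90 92 80
f 91 77 93
f 91 93 92
f 92 93 94
f 92 94 80
f 93 77 95
f 93 95 94
f 94 95 96
f 94 96 80
f 95 77 97
f 95 97 96
f 96 97 98
f 96 98 80
f 97 77 99
f 97 99 98
f 98 99 100
f 98 100 80
f 99 77 101
f 99 101 100
f 100 101 102
f 100 102 80
f 101 77 103
f 101 103 102
f 102 103 104
f 102 104 80
f 103 77 78
f 103 78 104
f 104 78 79
f 104 79 80



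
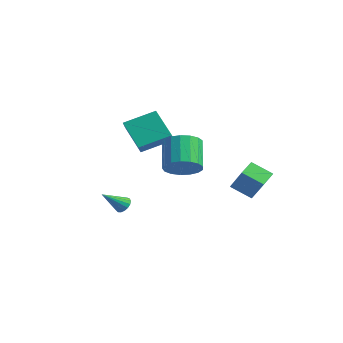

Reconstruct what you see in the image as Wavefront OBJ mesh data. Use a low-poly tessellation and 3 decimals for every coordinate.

v 3.782 -1.938 1.394
v 4.667 -1.61 1.919
v 3.543 -0.714 3.252
v 2.658 -1.042 2.726
v 4.573 -1.228 1.583
v 3.45 -0.332 2.916
v 4.299 -1.009 1.204
v 3.175 -0.113 2.537
v 3.906 -1.002 0.869
v 2.782 -0.106 2.201
v 3.484 -1.21 0.653
v 2.361 -0.314 1.986
v 3.131 -1.585 0.607
v 2.007 -0.689 1.94
v 2.927 -2.041 0.742
v 1.803 -1.144 2.074
v 2.919 -2.473 1.025
v 1.795 -1.576 2.358
v 3.108 -2.782 1.393
v 1.985 -1.886 2.726
v 3.452 -2.899 1.761
v 2.328 -2.002 3.094
v 3.871 -2.795 2.045
v 2.748 -1.898 3.378
v 4.27 -2.495 2.18
v 3.147 -1.598 3.512
v 4.557 -2.067 2.134
v 3.434 -1.171 3.467
v 3.546 3.103 -2.257
v 2.514 2.427 -1.533
v 3.143 4.14 -1.861
v 2.111 3.463 -1.138
v 4.649 2.977 -0.802
v 3.617 2.3 -0.079
v 4.246 4.013 -0.407
v 3.214 3.337 0.317
v -2.627 -1 -3.751
v -2.351 -1.371 -4.117
v -2.913 -2.28 -2.669
v -2.145 -1.275 -3.95
v -2.049 -1.117 -3.736
v -2.086 -0.931 -3.527
v -2.247 -0.762 -3.368
v -2.495 -0.646 -3.297
v -2.773 -0.612 -3.33
v -3.018 -0.667 -3.46
v -3.173 -0.798 -3.656
v -3.204 -0.975 -3.873
v -3.102 -1.158 -4.063
v -2.892 -1.305 -4.181
v -2.621 -1.381 -4.201
v -4.55 0.641 1.304
v -4.132 0.162 1.898
v -3.707 2.35 2.087
v -3.29 1.871 2.682
v -2.85 0.429 -0.062
v -2.433 -0.05 0.533
v -2.008 2.138 0.722
v -1.59 1.659 1.316
f 2 1 5
f 2 5 3
f 3 5 6
f 3 6 4
f 5 1 7
f 5 7 6
f 6 7 8
f 6 8 4
f 7 1 9
f 7 9 8
f 8 9 10
f 8 10 4
f 9 1 11
f 9 11 10
f 10 11 12
f 10 12 4
f 11 1 13
f 11 13 12
f 12 13 14
f 12 14 4
f 13 1 15
f 13 15 14
f 14 15 16
f 14 16 4
f 15 1 17
f 15 17 16
f 16 17 18
f 16 18 4
f 17 1 19
f 17 19 18
f 18 19 20
f 18 20 4
f 19 1 21
f 19 21 20
f 20 21 22
f 20 22 4
f 21 1 23
f 21 23 22
f 22 23 24
f 22 24 4
f 23 1 25
f 23 25 24
f 24 25 26
f 24 26 4
f 25 1 27
f 25 27 26
f 26 27 28
f 26 28 4
f 27 1 2
f 27 2 28
f 28 2 3
f 28 3 4
f 30 32 29
f 33 30 29
f 29 32 31
f 31 33 29
f 30 36 32
f 34 30 33
f 34 36 30
f 32 36 31
f 35 33 31
f 31 36 35
f 35 34 33
f 36 34 35
f 38 37 40
f 38 40 39
f 40 37 41
f 40 41 39
f 41 37 42
f 41 42 39
f 42 37 43
f 42 43 39
f 43 37 44
f 43 44 39
f 44 37 45
f 44 45 39
f 45 37 46
f 45 46 39
f 46 37 47
f 46 47 39
f 47 37 48
f 47 48 39
f 48 37 49
f 48 49 39
f 49 37 50
f 49 50 39
f 50 37 51
f 50 51 39
f 51 37 38
f 51 38 39
f 53 55 52
f 56 53 52
f 52 55 54
f 54 56 52
f 53 59 55
f 57 53 56
f 57 59 53
f 55 59 54
f 58 56 54
f 54 59 58
f 58 57 56
f 59 57 58



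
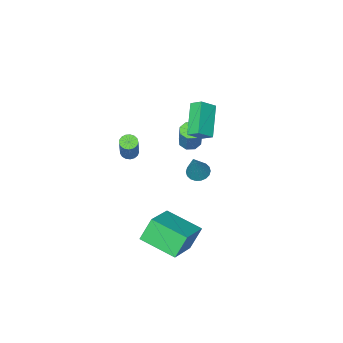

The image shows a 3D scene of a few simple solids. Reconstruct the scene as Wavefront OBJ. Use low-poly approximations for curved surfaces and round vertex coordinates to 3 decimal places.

v 2.012 2.299 -2.511
v 1.326 2.381 -1.237
v 1.175 4.173 -3.083
v 0.489 4.254 -1.808
v 3.691 3.306 -1.672
v 3.005 3.387 -0.397
v 2.854 5.179 -2.243
v 2.168 5.261 -0.969
v -3.145 -1.709 -0.373
v -2.772 -2.206 -0.269
v -2.402 -1.628 1.176
v -2.775 -1.131 1.073
v -2.537 -1.839 -0.476
v -2.168 -1.261 0.97
v -2.658 -1.396 -0.622
v -2.289 -0.818 0.823
v -3.064 -1.136 -0.622
v -2.695 -0.558 0.823
v -3.518 -1.212 -0.476
v -3.148 -0.634 0.969
v -3.752 -1.579 -0.27
v -3.383 -1.001 1.176
v -3.631 -2.022 -0.123
v -3.262 -1.444 1.322
v -3.225 -2.282 -0.123
v -2.856 -1.704 1.322
v -2.932 -0.121 3.454
v -3.162 0.524 3.869
v -1.84 1.083 2.189
v -2.069 1.727 2.603
v -2.071 -0.227 4.097
v -2.3 0.417 4.511
v -0.978 0.976 2.831
v -1.208 1.621 3.246
v -3.699 -1.686 -3.144
v -3.185 -2.124 -3.222
v -2.881 -1.054 -1.316
v -3.081 -1.873 -3.356
v -3.099 -1.585 -3.447
v -3.236 -1.318 -3.479
v -3.465 -1.123 -3.444
v -3.741 -1.04 -3.349
v -4.008 -1.085 -3.214
v -4.214 -1.249 -3.065
v -4.318 -1.5 -2.932
v -4.299 -1.788 -2.84
v -4.162 -2.055 -2.809
v -3.933 -2.25 -2.844
v -3.658 -2.333 -2.938
v -3.391 -2.288 -3.073
v -0.061 -2.979 -0.633
v 0.417 -2.987 -0.813
v 1.058 -2.108 0.854
v 0.581 -2.101 1.033
v 0.328 -2.773 -0.891
v 0.969 -1.895 0.775
v 0.15 -2.607 -0.911
v 0.792 -1.728 0.756
v -0.076 -2.526 -0.866
v 0.566 -1.647 0.8
v -0.298 -2.549 -0.769
v 0.343 -1.67 0.898
v -0.466 -2.67 -0.64
v 0.175 -1.792 1.026
v -0.542 -2.862 -0.51
v 0.1 -1.984 1.157
v -0.507 -3.081 -0.408
v 0.135 -2.203 1.259
v -0.37 -3.277 -0.357
v 0.272 -2.398 1.309
v -0.162 -3.404 -0.37
v 0.48 -2.526 1.296
v 0.069 -3.434 -0.443
v 0.711 -2.556 1.223
v 0.27 -3.36 -0.56
v 0.912 -2.482 1.107
v 0.396 -3.199 -0.693
v 1.037 -2.32 0.973
f 2 4 1
f 5 2 1
f 1 4 3
f 3 5 1
f 2 8 4
f 6 2 5
f 6 8 2
f 4 8 3
f 7 5 3
f 3 8 7
f 7 6 5
f 8 6 7
f 10 9 13
f 10 13 11
f 11 13 14
f 11 14 12
f 13 9 15
f 13 15 14
f 14 15 16
f 14 16 12
f 15 9 17
f 15 17 16
f 16 17 18
f 16 18 12
f 17 9 19
f 17 19 18
f 18 19 20
f 18 20 12
f 19 9 21
f 19 21 20
f 20 21 22
f 20 22 12
f 21 9 23
f 21 23 22
f 22 23 24
f 22 24 12
f 23 9 25
f 23 25 24
f 24 25 26
f 24 26 12
f 25 9 10
f 25 10 26
f 26 10 11
f 26 11 12
f 28 30 27
f 31 28 27
f 27 30 29
f 29 31 27
f 28 34 30
f 32 28 31
f 32 34 28
f 30 34 29
f 33 31 29
f 29 34 33
f 33 32 31
f 34 32 33
f 36 35 38
f 36 38 37
f 38 35 39
f 38 39 37
f 39 35 40
f 39 40 37
f 40 35 41
f 40 41 37
f 41 35 42
f 41 42 37
f 42 35 43
f 42 43 37
f 43 35 44
f 43 44 37
f 44 35 45
f 44 45 37
f 45 35 46
f 45 46 37
f 46 35 47
f 46 47 37
f 47 35 48
f 47 48 37
f 48 35 49
f 48 49 37
f 49 35 50
f 49 50 37
f 50 35 36
f 50 36 37
f 52 51 55
f 52 55 53
f 53 55 56
f 53 56 54
f 55 51 57
f 55 57 56
f 56 57 58
f 56 58 54
f 57 51 59
f 57 59 58
f 58 59 60
f 58 60 54
f 59 51 61
f 59 61 60
f 60 61 62
f 60 62 54
f 61 51 63
f 61 63 62
f 62 63 64
f 62 64 54
f 63 51 65
f 63 65 64
f 64 65 66
f 64 66 54
f 65 51 67
f 65 67 66
f 66 67 68
f 66 68 54
f 67 51 69
f 67 69 68
f 68 69 70
f 68 70 54
f 69 51 71
f 69 71 70
f 70 71 72
f 70 72 54
f 71 51 73
f 71 73 72
f 72 73 74
f 72 74 54
f 73 51 75
f 73 75 74
f 74 75 76
f 74 76 54
f 75 51 77
f 75 77 76
f 76 77 78
f 76 78 54
f 77 51 52
f 77 52 78
f 78 52 53
f 78 53 54



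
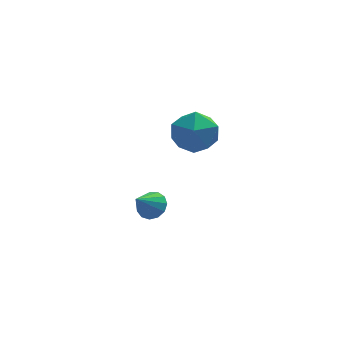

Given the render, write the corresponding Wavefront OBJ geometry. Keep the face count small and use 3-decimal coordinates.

v -0.176 2.378 -3.643
v 0.207 1.969 -3.656
v -0.724 1.842 -2.897
v 0.304 2.175 -3.437
v 0.248 2.445 -3.283
v 0.058 2.694 -3.244
v -0.206 2.842 -3.331
v -0.461 2.844 -3.518
v -0.625 2.697 -3.744
v -0.647 2.449 -3.938
v -0.519 2.179 -4.038
v -0.282 1.972 -4.013
v -0.012 1.894 -3.871
v 0.41 1.743 -0.005
v 0.777 2.218 0.657
v 1.443 0.742 0.143
v 1.81 1.217 0.805
v 1.019 0.818 0.926
v 0.381 1.437 0.835
v 1.839 1.523 -0.035
v 1.201 2.142 -0.126
v 1.66 2.083 0.639
v 1.153 1.647 1.232
v 1.067 1.313 -0.432
v 0.56 0.877 0.161
f 2 1 4
f 2 4 3
f 4 1 5
f 4 5 3
f 5 1 6
f 5 6 3
f 6 1 7
f 6 7 3
f 7 1 8
f 7 8 3
f 8 1 9
f 8 9 3
f 9 1 10
f 9 10 3
f 10 1 11
f 10 11 3
f 11 1 12
f 11 12 3
f 12 1 13
f 12 13 3
f 13 1 2
f 13 2 3
f 14 25 19
f 14 19 15
f 14 15 21
f 14 21 24
f 14 24 25
f 15 19 23
f 19 25 18
f 25 24 16
f 24 21 20
f 21 15 22
f 17 23 18
f 17 18 16
f 17 16 20
f 17 20 22
f 17 22 23
f 18 23 19
f 16 18 25
f 20 16 24
f 22 20 21
f 23 22 15



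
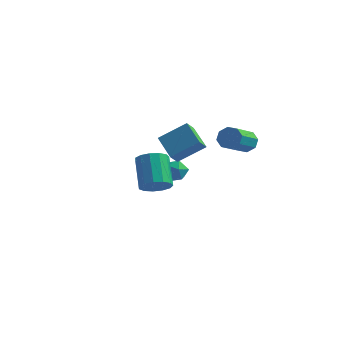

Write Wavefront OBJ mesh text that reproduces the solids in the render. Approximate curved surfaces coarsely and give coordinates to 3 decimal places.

v 0.761 -4.38 2.525
v 1.336 -4.65 3.043
v 0.535 -3.69 4.433
v -0.041 -3.42 3.915
v 1.497 -4.255 2.864
v 0.695 -3.295 4.254
v 1.424 -3.901 2.577
v 0.622 -2.941 3.967
v 1.141 -3.698 2.273
v 0.339 -2.738 3.663
v 0.736 -3.712 2.05
v -0.065 -2.752 3.44
v 0.34 -3.938 1.977
v -0.462 -2.978 3.367
v 0.077 -4.305 2.078
v -0.725 -3.344 3.469
v 0.032 -4.695 2.322
v -0.77 -3.735 3.712
v 0.217 -4.985 2.629
v -0.584 -4.025 4.019
v 0.576 -5.083 2.904
v -0.226 -4.123 4.294
v 0.993 -4.958 3.058
v 0.191 -3.998 4.448
v 1.585 2.808 3.374
v 1.878 3.076 3.962
v 1.869 1.441 4.714
v 1.575 1.172 4.126
v 1.335 3.087 3.977
v 1.325 1.451 4.729
v 0.938 2.933 3.639
v 0.929 1.298 4.391
v 0.92 2.706 3.145
v 0.911 1.071 3.898
v 1.291 2.539 2.786
v 1.282 0.904 3.538
v 1.835 2.529 2.771
v 1.825 0.893 3.523
v 2.231 2.682 3.109
v 2.222 1.047 3.861
v 2.249 2.909 3.602
v 2.24 1.274 4.355
v -2.57 1.24 3.325
v -1.344 2.019 4.336
v -2.545 1.874 2.805
v -1.318 2.653 3.816
v -1.382 0.487 2.464
v -0.155 1.266 3.475
v -1.356 1.121 1.944
v -0.13 1.9 2.955
v -2.428 2.045 1.394
v -1.854 2.486 1.172
v -1.926 1.094 0.808
v -1.352 1.535 0.586
v -1.425 1.348 1.316
v -1.735 1.935 1.678
v -2.045 1.645 0.302
v -2.355 2.232 0.664
v -1.617 2.238 0.497
v -1.234 2.054 1.123
v -2.546 1.526 0.857
v -2.163 1.342 1.483
f 2 1 5
f 2 5 3
f 3 5 6
f 3 6 4
f 5 1 7
f 5 7 6
f 6 7 8
f 6 8 4
f 7 1 9
f 7 9 8
f 8 9 10
f 8 10 4
f 9 1 11
f 9 11 10
f 10 11 12
f 10 12 4
f 11 1 13
f 11 13 12
f 12 13 14
f 12 14 4
f 13 1 15
f 13 15 14
f 14 15 16
f 14 16 4
f 15 1 17
f 15 17 16
f 16 17 18
f 16 18 4
f 17 1 19
f 17 19 18
f 18 19 20
f 18 20 4
f 19 1 21
f 19 21 20
f 20 21 22
f 20 22 4
f 21 1 23
f 21 23 22
f 22 23 24
f 22 24 4
f 23 1 2
f 23 2 24
f 24 2 3
f 24 3 4
f 26 25 29
f 26 29 27
f 27 29 30
f 27 30 28
f 29 25 31
f 29 31 30
f 30 31 32
f 30 32 28
f 31 25 33
f 31 33 32
f 32 33 34
f 32 34 28
f 33 25 35
f 33 35 34
f 34 35 36
f 34 36 28
f 35 25 37
f 35 37 36
f 36 37 38
f 36 38 28
f 37 25 39
f 37 39 38
f 38 39 40
f 38 40 28
f 39 25 41
f 39 41 40
f 40 41 42
f 40 42 28
f 41 25 26
f 41 26 42
f 42 26 27
f 42 27 28
f 44 46 43
f 47 44 43
f 43 46 45
f 45 47 43
f 44 50 46
f 48 44 47
f 48 50 44
f 46 50 45
f 49 47 45
f 45 50 49
f 49 48 47
f 50 48 49
f 51 62 56
f 51 56 52
f 51 52 58
f 51 58 61
f 51 61 62
f 52 56 60
f 56 62 55
f 62 61 53
f 61 58 57
f 58 52 59
f 54 60 55
f 54 55 53
f 54 53 57
f 54 57 59
f 54 59 60
f 55 60 56
f 53 55 62
f 57 53 61
f 59 57 58
f 60 59 52



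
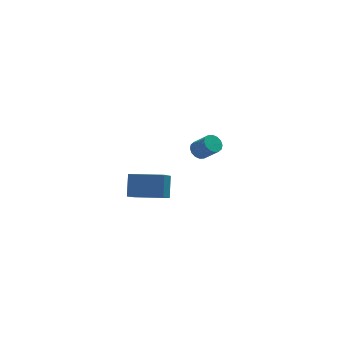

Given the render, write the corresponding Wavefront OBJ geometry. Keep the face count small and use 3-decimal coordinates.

v 0.57 3.992 -3.908
v 1.072 4.306 -4.009
v 1.671 3.642 -3.093
v 1.17 3.328 -2.992
v 0.918 4.467 -3.792
v 1.518 3.803 -2.876
v 0.672 4.5 -3.606
v 1.272 3.836 -2.69
v 0.398 4.398 -3.501
v 0.998 3.734 -2.585
v 0.171 4.187 -3.505
v 0.77 3.523 -2.589
v 0.05 3.923 -3.617
v 0.65 3.259 -2.701
v 0.069 3.678 -3.807
v 0.668 3.014 -2.891
v 0.222 3.517 -4.024
v 0.822 2.853 -3.108
v 0.468 3.484 -4.21
v 1.068 2.82 -3.294
v 0.742 3.586 -4.315
v 1.342 2.922 -3.399
v 0.97 3.797 -4.311
v 1.569 3.133 -3.395
v 1.09 4.061 -4.199
v 1.69 3.397 -3.283
v -4.55 -2.355 -1.832
v -5.105 -3.237 -0.974
v -4.284 -1.544 -0.825
v -4.839 -2.426 0.033
v -2.941 -3.154 -1.613
v -3.496 -4.036 -0.755
v -2.675 -2.343 -0.606
v -3.23 -3.225 0.252
f 2 1 5
f 2 5 3
f 3 5 6
f 3 6 4
f 5 1 7
f 5 7 6
f 6 7 8
f 6 8 4
f 7 1 9
f 7 9 8
f 8 9 10
f 8 10 4
f 9 1 11
f 9 11 10
f 10 11 12
f 10 12 4
f 11 1 13
f 11 13 12
f 12 13 14
f 12 14 4
f 13 1 15
f 13 15 14
f 14 15 16
f 14 16 4
f 15 1 17
f 15 17 16
f 16 17 18
f 16 18 4
f 17 1 19
f 17 19 18
f 18 19 20
f 18 20 4
f 19 1 21
f 19 21 20
f 20 21 22
f 20 22 4
f 21 1 23
f 21 23 22
f 22 23 24
f 22 24 4
f 23 1 25
f 23 25 24
f 24 25 26
f 24 26 4
f 25 1 2
f 25 2 26
f 26 2 3
f 26 3 4
f 28 30 27
f 31 28 27
f 27 30 29
f 29 31 27
f 28 34 30
f 32 28 31
f 32 34 28
f 30 34 29
f 33 31 29
f 29 34 33
f 33 32 31
f 34 32 33



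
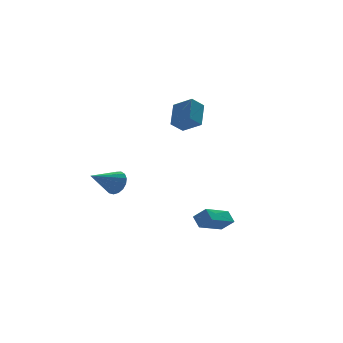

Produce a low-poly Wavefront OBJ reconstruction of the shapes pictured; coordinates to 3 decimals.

v -1.172 4.09 -1.087
v -0.723 3.85 -0.369
v -2.908 3.81 -0.093
v -0.765 4.266 -0.326
v -0.901 4.643 -0.457
v -1.099 4.893 -0.733
v -1.314 4.959 -1.089
v -1.496 4.826 -1.445
v -1.604 4.525 -1.719
v -1.612 4.124 -1.848
v -1.52 3.715 -1.802
v -1.349 3.393 -1.593
v -1.136 3.23 -1.268
v -0.932 3.264 -0.901
v -0.783 3.488 -0.577
v 2.156 3.694 3.169
v 2.822 2.615 3.892
v 2.933 4.87 4.207
v 3.6 3.791 4.93
v 2.98 3.749 2.49
v 3.647 2.67 3.213
v 3.758 4.925 3.528
v 4.424 3.846 4.251
v 0.031 -3.926 -1.679
v 0.016 -3.24 -1.145
v 1.772 -3.273 -2.468
v 1.757 -2.586 -1.934
v 0.543 -4.454 -0.986
v 0.528 -3.767 -0.452
v 2.284 -3.8 -1.775
v 2.269 -3.114 -1.241
f 2 1 4
f 2 4 3
f 4 1 5
f 4 5 3
f 5 1 6
f 5 6 3
f 6 1 7
f 6 7 3
f 7 1 8
f 7 8 3
f 8 1 9
f 8 9 3
f 9 1 10
f 9 10 3
f 10 1 11
f 10 11 3
f 11 1 12
f 11 12 3
f 12 1 13
f 12 13 3
f 13 1 14
f 13 14 3
f 14 1 15
f 14 15 3
f 15 1 2
f 15 2 3
f 17 19 16
f 20 17 16
f 16 19 18
f 18 20 16
f 17 23 19
f 21 17 20
f 21 23 17
f 19 23 18
f 22 20 18
f 18 23 22
f 22 21 20
f 23 21 22
f 25 27 24
f 28 25 24
f 24 27 26
f 26 28 24
f 25 31 27
f 29 25 28
f 29 31 25
f 27 31 26
f 30 28 26
f 26 31 30
f 30 29 28
f 31 29 30



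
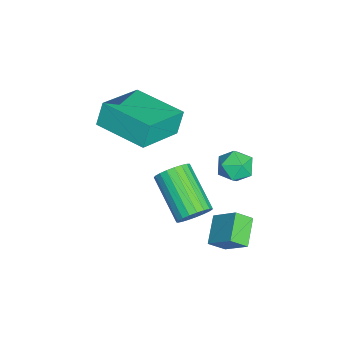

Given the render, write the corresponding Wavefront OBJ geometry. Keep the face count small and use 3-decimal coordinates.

v -1.218 -3.026 1.348
v -1.529 -2.813 2.328
v -2.864 -1.978 0.598
v -3.174 -1.765 1.578
v -0.066 -1.235 1.322
v -0.376 -1.022 2.302
v -1.711 -0.187 0.572
v -2.022 0.026 1.552
v 1.412 1.792 -2.943
v 1.588 1.184 -2.453
v 0.34 1.906 -2.416
v 0.515 1.298 -1.927
v 1.905 2.602 -2.113
v 2.08 1.994 -1.624
v 0.832 2.716 -1.587
v 1.008 2.108 -1.097
v -0.378 0.57 -3.015
v -0.015 0.682 -2.404
v -1.518 -0.278 -1.334
v -1.882 -0.39 -1.945
v -0.184 0.928 -2.421
v -1.687 -0.032 -1.351
v -0.387 1.112 -2.541
v -1.891 0.152 -1.471
v -0.589 1.203 -2.743
v -2.092 0.243 -1.673
v -0.754 1.184 -2.992
v -2.257 0.224 -1.922
v -0.854 1.059 -3.245
v -2.358 0.099 -2.175
v -0.872 0.849 -3.458
v -2.376 -0.111 -2.388
v -0.805 0.591 -3.595
v -2.308 -0.368 -2.525
v -0.664 0.33 -3.631
v -2.167 -0.63 -2.561
v -0.473 0.11 -3.561
v -1.976 -0.85 -2.491
v -0.266 -0.031 -3.396
v -1.769 -0.99 -2.326
v -0.079 -0.067 -3.166
v -1.582 -1.027 -2.096
v 0.057 0.006 -2.909
v -1.446 -0.954 -1.839
v 0.117 0.177 -2.671
v -1.386 -0.783 -1.601
v 0.092 0.416 -2.492
v -1.411 -0.544 -1.422
v -3.929 1.917 -2.723
v -3.56 2.355 -3.265
v -2.82 1.365 -2.415
v -2.451 1.803 -2.957
v -2.744 2.142 -2.307
v -3.429 2.483 -2.498
v -2.951 1.237 -3.182
v -3.636 1.578 -3.373
v -2.955 1.935 -3.548
v -2.827 2.495 -3.008
v -3.553 1.225 -2.672
v -3.425 1.785 -2.132
f 2 4 1
f 5 2 1
f 1 4 3
f 3 5 1
f 2 8 4
f 6 2 5
f 6 8 2
f 4 8 3
f 7 5 3
f 3 8 7
f 7 6 5
f 8 6 7
f 10 12 9
f 13 10 9
f 9 12 11
f 11 13 9
f 10 16 12
f 14 10 13
f 14 16 10
f 12 16 11
f 15 13 11
f 11 16 15
f 15 14 13
f 16 14 15
f 18 17 21
f 18 21 19
f 19 21 22
f 19 22 20
f 21 17 23
f 21 23 22
f 22 23 24
f 22 24 20
f 23 17 25
f 23 25 24
f 24 25 26
f 24 26 20
f 25 17 27
f 25 27 26
f 26 27 28
f 26 28 20
f 27 17 29
f 27 29 28
f 28 29 30
f 28 30 20
f 29 17 31
f 29 31 30
f 30 31 32
f 30 32 20
f 31 17 33
f 31 33 32
f 32 33 34
f 32 34 20
f 33 17 35
f 33 35 34
f 34 35 36
f 34 36 20
f 35 17 37
f 35 37 36
f 36 37 38
f 36 38 20
f 37 17 39
f 37 39 38
f 38 39 40
f 38 40 20
f 39 17 41
f 39 41 40
f 40 41 42
f 40 42 20
f 41 17 43
f 41 43 42
f 42 43 44
f 42 44 20
f 43 17 45
f 43 45 44
f 44 45 46
f 44 46 20
f 45 17 47
f 45 47 46
f 46 47 48
f 46 48 20
f 47 17 18
f 47 18 48
f 48 18 19
f 48 19 20
f 49 60 54
f 49 54 50
f 49 50 56
f 49 56 59
f 49 59 60
f 50 54 58
f 54 60 53
f 60 59 51
f 59 56 55
f 56 50 57
f 52 58 53
f 52 53 51
f 52 51 55
f 52 55 57
f 52 57 58
f 53 58 54
f 51 53 60
f 55 51 59
f 57 55 56
f 58 57 50



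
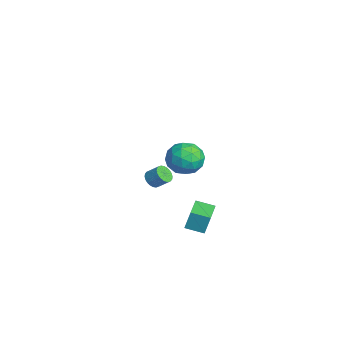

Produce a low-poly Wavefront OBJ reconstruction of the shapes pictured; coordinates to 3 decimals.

v 2.25 -2.91 -1.805
v 2.26 -2.572 -0.622
v 2.74 -1.921 -2.092
v 2.75 -1.583 -0.909
v 3.83 -3.637 -1.611
v 3.84 -3.299 -0.428
v 4.32 -2.648 -1.898
v 4.33 -2.31 -0.715
v 3.383 -2.812 3.227
v 4.129 -2.6 4.056
v 3.331 -4.58 3.724
v 4.077 -4.368 4.553
v 3.022 -3.954 4.62
v 3.054 -2.862 4.313
v 4.406 -4.318 3.467
v 4.438 -3.226 3.16
v 4.761 -3.531 4.205
v 3.906 -3.307 4.917
v 3.554 -3.873 2.863
v 2.699 -3.649 3.575
v 3.76 -2.551 3.598
v 3.7 -4.629 4.182
v 3.079 -4.386 4.221
v 3.518 -4.262 4.709
v 3.128 -2.704 3.749
v 3.567 -2.58 4.236
v 2.916 -3.376 4.567
v 3.893 -4.6 3.544
v 4.332 -4.476 4.031
v 3.942 -2.918 3.071
v 4.381 -2.794 3.559
v 4.544 -3.804 3.213
v 4.571 -2.974 4.173
v 4.54 -4.013 4.465
v 4.734 -3.984 3.827
v 4.752 -3.341 3.646
v 4.068 -2.842 4.592
v 4.038 -3.881 4.884
v 3.417 -3.638 4.923
v 3.436 -2.995 4.742
v 4.44 -3.389 4.679
v 3.422 -3.299 2.896
v 3.392 -4.338 3.188
v 4.024 -4.185 3.038
v 4.043 -3.542 2.857
v 2.92 -3.167 3.315
v 2.889 -4.206 3.607
v 2.708 -3.839 4.134
v 2.726 -3.196 3.953
v 3.02 -3.791 3.101
v -4.009 -3.425 -2.741
v -3.685 -3.15 -3.219
v -3.227 -2.539 -2.557
v -3.551 -2.815 -2.079
v -3.889 -3.007 -3.21
v -3.432 -2.396 -2.548
v -4.112 -2.927 -3.129
v -3.655 -2.317 -2.468
v -4.319 -2.924 -2.99
v -3.861 -2.313 -2.328
v -4.478 -2.997 -2.812
v -4.021 -2.386 -2.15
v -4.567 -3.135 -2.624
v -4.109 -2.524 -1.962
v -4.57 -3.317 -2.453
v -4.113 -2.706 -1.791
v -4.488 -3.516 -2.326
v -4.03 -2.905 -1.665
v -4.333 -3.701 -2.263
v -3.875 -3.09 -1.601
v -4.128 -3.844 -2.272
v -3.671 -3.233 -1.61
v -3.905 -3.923 -2.352
v -3.448 -3.313 -1.691
v -3.699 -3.927 -2.492
v -3.241 -3.316 -1.83
v -3.539 -3.854 -2.67
v -3.082 -3.243 -2.008
v -3.451 -3.716 -2.858
v -2.993 -3.105 -2.196
v -3.447 -3.534 -3.029
v -2.99 -2.923 -2.367
v -3.53 -3.335 -3.155
v -3.072 -2.724 -2.494
f 2 4 1
f 5 2 1
f 1 4 3
f 3 5 1
f 2 8 4
f 6 2 5
f 6 8 2
f 4 8 3
f 7 5 3
f 3 8 7
f 7 6 5
f 8 6 7
f 9 46 25
f 46 20 49
f 25 49 14
f 46 49 25
f 9 25 21
f 25 14 26
f 21 26 10
f 25 26 21
f 9 21 30
f 21 10 31
f 30 31 16
f 21 31 30
f 9 30 42
f 30 16 45
f 42 45 19
f 30 45 42
f 9 42 46
f 42 19 50
f 46 50 20
f 42 50 46
f 10 26 37
f 26 14 40
f 37 40 18
f 26 40 37
f 14 49 27
f 49 20 48
f 27 48 13
f 49 48 27
f 20 50 47
f 50 19 43
f 47 43 11
f 50 43 47
f 19 45 44
f 45 16 32
f 44 32 15
f 45 32 44
f 16 31 36
f 31 10 33
f 36 33 17
f 31 33 36
f 12 38 24
f 38 18 39
f 24 39 13
f 38 39 24
f 12 24 22
f 24 13 23
f 22 23 11
f 24 23 22
f 12 22 29
f 22 11 28
f 29 28 15
f 22 28 29
f 12 29 34
f 29 15 35
f 34 35 17
f 29 35 34
f 12 34 38
f 34 17 41
f 38 41 18
f 34 41 38
f 13 39 27
f 39 18 40
f 27 40 14
f 39 40 27
f 11 23 47
f 23 13 48
f 47 48 20
f 23 48 47
f 15 28 44
f 28 11 43
f 44 43 19
f 28 43 44
f 17 35 36
f 35 15 32
f 36 32 16
f 35 32 36
f 18 41 37
f 41 17 33
f 37 33 10
f 41 33 37
f 52 51 55
f 52 55 53
f 53 55 56
f 53 56 54
f 55 51 57
f 55 57 56
f 56 57 58
f 56 58 54
f 57 51 59
f 57 59 58
f 58 59 60
f 58 60 54
f 59 51 61
f 59 61 60
f 60 61 62
f 60 62 54
f 61 51 63
f 61 63 62
f 62 63 64
f 62 64 54
f 63 51 65
f 63 65 64
f 64 65 66
f 64 66 54
f 65 51 67
f 65 67 66
f 66 67 68
f 66 68 54
f 67 51 69
f 67 69 68
f 68 69 70
f 68 70 54
f 69 51 71
f 69 71 70
f 70 71 72
f 70 72 54
f 71 51 73
f 71 73 72
f 72 73 74
f 72 74 54
f 73 51 75
f 73 75 74
f 74 75 76
f 74 76 54
f 75 51 77
f 75 77 76
f 76 77 78
f 76 78 54
f 77 51 79
f 77 79 78
f 78 79 80
f 78 80 54
f 79 51 81
f 79 81 80
f 80 81 82
f 80 82 54
f 81 51 83
f 81 83 82
f 82 83 84
f 82 84 54
f 83 51 52
f 83 52 84
f 84 52 53
f 84 53 54



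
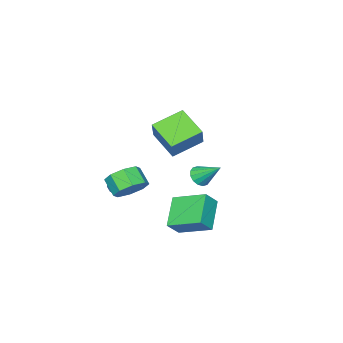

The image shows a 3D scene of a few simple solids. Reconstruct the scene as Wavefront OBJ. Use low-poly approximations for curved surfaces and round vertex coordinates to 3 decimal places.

v -3.06 -0.268 -3
v -2.618 -0.601 -2.525
v -3.28 1.068 -1.86
v -2.39 -0.384 -2.735
v -2.343 -0.136 -3.016
v -2.487 0.076 -3.293
v -2.785 0.197 -3.492
v -3.157 0.193 -3.558
v -3.503 0.065 -3.475
v -3.731 -0.151 -3.265
v -3.778 -0.399 -2.984
v -3.634 -0.612 -2.707
v -3.336 -0.732 -2.509
v -2.964 -0.728 -2.442
v 1.432 2.69 -2.013
v 0.88 4.546 -1.225
v 2.833 3.586 -3.142
v 2.282 5.441 -2.354
v 2.198 2.559 -1.166
v 1.647 4.414 -0.378
v 3.6 3.454 -2.295
v 3.048 5.31 -1.507
v 3.189 0.494 -0.992
v 4.149 0.573 -0.601
v 3.912 -0.335 0.164
v 2.951 -0.414 -0.228
v 3.625 1.033 -0.217
v 3.388 0.126 0.547
v 2.845 1.177 -0.288
v 2.608 0.27 0.477
v 2.267 0.921 -0.771
v 2.03 0.014 -0.006
v 2.228 0.415 -1.384
v 1.991 -0.493 -0.619
v 2.752 -0.046 -1.767
v 2.515 -0.953 -1.003
v 3.532 -0.19 -1.697
v 3.295 -1.097 -0.932
v 4.11 0.066 -1.214
v 3.873 -0.841 -0.449
v -2.087 -0.605 1.78
v -1.302 0.031 3.123
v -1.829 1.07 0.836
v -1.043 1.706 2.179
v -0.357 -1.266 1.081
v 0.429 -0.63 2.424
v -0.098 0.409 0.137
v 0.687 1.045 1.48
v 0.125 -2.451 -3.062
v 0.681 -2.485 -2.564
v 0.659 -3.315 -3.716
v 1.215 -3.349 -3.218
v 0.532 -3.588 -3.033
v 0.202 -3.055 -2.629
v 1.138 -2.745 -3.651
v 0.808 -2.212 -3.247
v 1.306 -2.667 -2.928
v 0.932 -3.188 -2.546
v 0.408 -2.612 -3.734
v 0.034 -3.133 -3.352
v 0.356 -2.392 -2.755
v 0.984 -3.408 -3.525
v 0.583 -3.548 -3.416
v 0.909 -3.568 -3.123
v 0.075 -2.727 -2.793
v 0.401 -2.747 -2.501
v 0.314 -3.395 -2.777
v 0.939 -3.053 -3.779
v 1.265 -3.073 -3.487
v 0.431 -2.232 -3.157
v 0.757 -2.252 -2.864
v 1.026 -2.405 -3.503
v 1.05 -2.519 -2.677
v 1.364 -3.027 -3.062
v 1.319 -2.672 -3.316
v 1.125 -2.358 -3.078
v 0.83 -2.825 -2.452
v 1.144 -3.333 -2.837
v 0.743 -3.474 -2.728
v 0.549 -3.16 -2.491
v 1.198 -2.932 -2.667
v 0.196 -2.467 -3.443
v 0.51 -2.975 -3.828
v 0.791 -2.64 -3.789
v 0.597 -2.326 -3.552
v -0.024 -2.773 -3.218
v 0.29 -3.281 -3.603
v 0.215 -3.442 -3.202
v 0.021 -3.128 -2.964
v 0.142 -2.868 -3.613
f 2 1 4
f 2 4 3
f 4 1 5
f 4 5 3
f 5 1 6
f 5 6 3
f 6 1 7
f 6 7 3
f 7 1 8
f 7 8 3
f 8 1 9
f 8 9 3
f 9 1 10
f 9 10 3
f 10 1 11
f 10 11 3
f 11 1 12
f 11 12 3
f 12 1 13
f 12 13 3
f 13 1 14
f 13 14 3
f 14 1 2
f 14 2 3
f 16 18 15
f 19 16 15
f 15 18 17
f 17 19 15
f 16 22 18
f 20 16 19
f 20 22 16
f 18 22 17
f 21 19 17
f 17 22 21
f 21 20 19
f 22 20 21
f 24 23 27
f 24 27 25
f 25 27 28
f 25 28 26
f 27 23 29
f 27 29 28
f 28 29 30
f 28 30 26
f 29 23 31
f 29 31 30
f 30 31 32
f 30 32 26
f 31 23 33
f 31 33 32
f 32 33 34
f 32 34 26
f 33 23 35
f 33 35 34
f 34 35 36
f 34 36 26
f 35 23 37
f 35 37 36
f 36 37 38
f 36 38 26
f 37 23 39
f 37 39 38
f 38 39 40
f 38 40 26
f 39 23 24
f 39 24 40
f 40 24 25
f 40 25 26
f 42 44 41
f 45 42 41
f 41 44 43
f 43 45 41
f 42 48 44
f 46 42 45
f 46 48 42
f 44 48 43
f 47 45 43
f 43 48 47
f 47 46 45
f 48 46 47
f 49 86 65
f 86 60 89
f 65 89 54
f 86 89 65
f 49 65 61
f 65 54 66
f 61 66 50
f 65 66 61
f 49 61 70
f 61 50 71
f 70 71 56
f 61 71 70
f 49 70 82
f 70 56 85
f 82 85 59
f 70 85 82
f 49 82 86
f 82 59 90
f 86 90 60
f 82 90 86
f 50 66 77
f 66 54 80
f 77 80 58
f 66 80 77
f 54 89 67
f 89 60 88
f 67 88 53
f 89 88 67
f 60 90 87
f 90 59 83
f 87 83 51
f 90 83 87
f 59 85 84
f 85 56 72
f 84 72 55
f 85 72 84
f 56 71 76
f 71 50 73
f 76 73 57
f 71 73 76
f 52 78 64
f 78 58 79
f 64 79 53
f 78 79 64
f 52 64 62
f 64 53 63
f 62 63 51
f 64 63 62
f 52 62 69
f 62 51 68
f 69 68 55
f 62 68 69
f 52 69 74
f 69 55 75
f 74 75 57
f 69 75 74
f 52 74 78
f 74 57 81
f 78 81 58
f 74 81 78
f 53 79 67
f 79 58 80
f 67 80 54
f 79 80 67
f 51 63 87
f 63 53 88
f 87 88 60
f 63 88 87
f 55 68 84
f 68 51 83
f 84 83 59
f 68 83 84
f 57 75 76
f 75 55 72
f 76 72 56
f 75 72 76
f 58 81 77
f 81 57 73
f 77 73 50
f 81 73 77

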